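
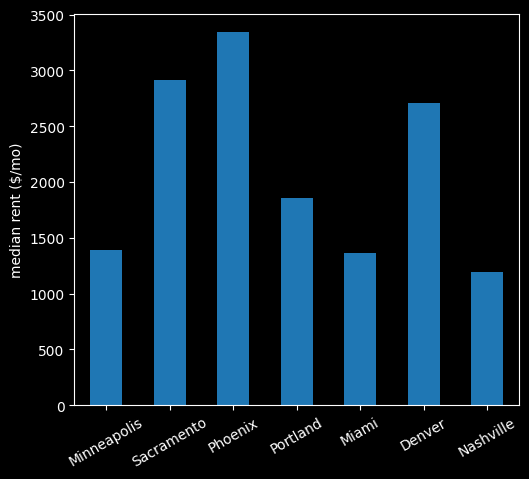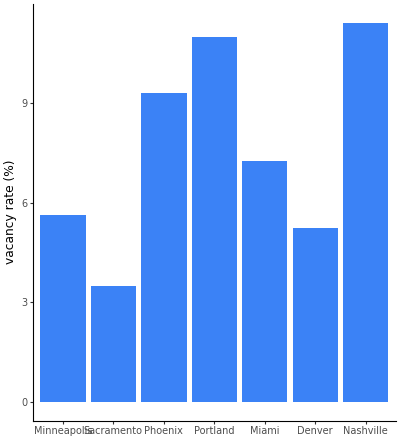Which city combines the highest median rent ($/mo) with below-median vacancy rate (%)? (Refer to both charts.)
Sacramento

Chart 2 median vacancy rate (%) ≈ 8; below-median cities: Minneapolis, Sacramento, Denver. Among those, Sacramento has the highest median rent ($/mo) (≈ 3000).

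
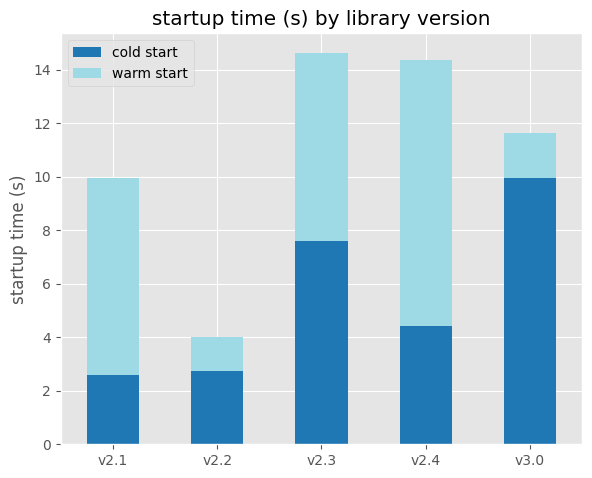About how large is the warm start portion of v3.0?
≈ 2

warm start top ≈ 12, bottom ≈ 10; segment ≈ 2.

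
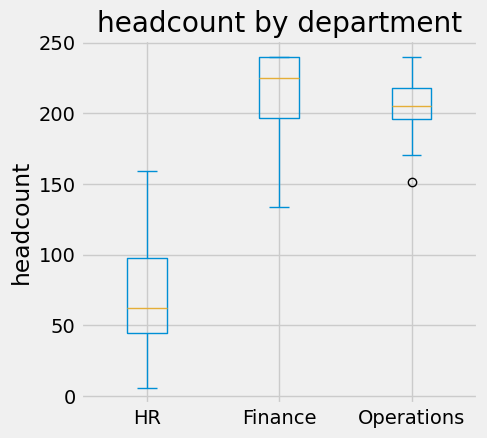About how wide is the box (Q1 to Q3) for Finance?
Q3 ≈ 240, Q1 ≈ 200; IQR ≈ 40.

≈ 40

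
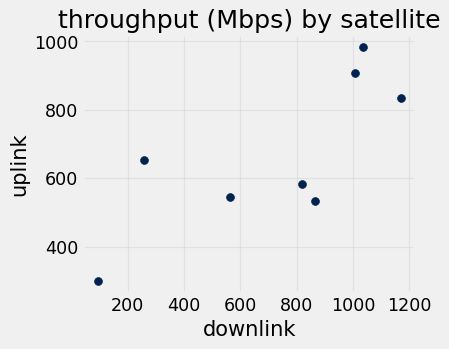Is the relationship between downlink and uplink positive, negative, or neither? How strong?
positive, strong

Points are positively correlated; strong (|r| ≈ 0.8).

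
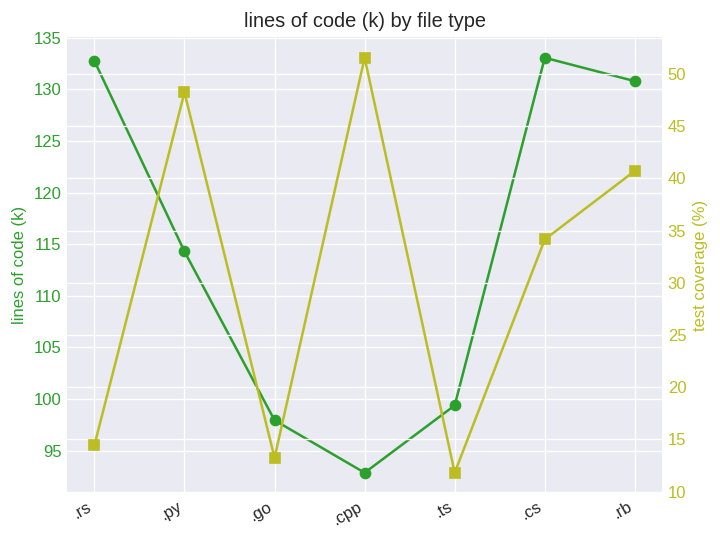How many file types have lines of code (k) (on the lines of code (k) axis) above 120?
3

Above 120: .rs, .cs, .rb.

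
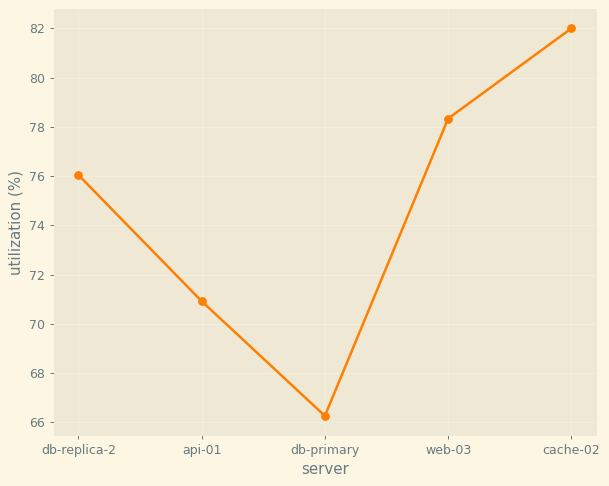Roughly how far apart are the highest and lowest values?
Max cache-02 ≈ 82, min db-primary ≈ 66; range ≈ 16.

≈ 16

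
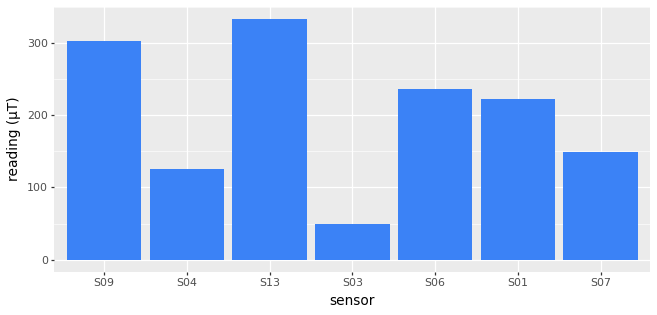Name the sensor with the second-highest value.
Top 3: S13 ≈ 350, S09 ≈ 300, S06 ≈ 250.

S09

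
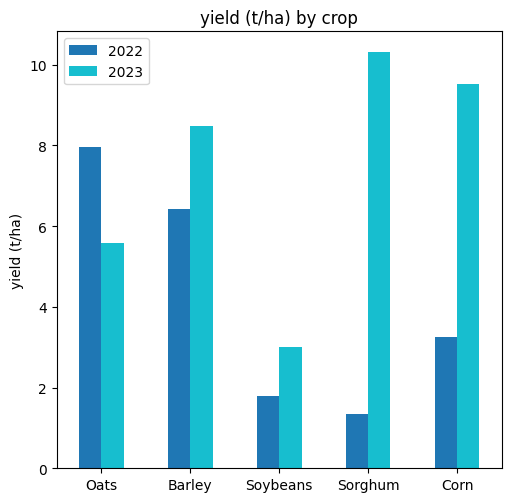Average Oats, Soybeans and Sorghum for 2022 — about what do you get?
≈ 4

(8 + 2 + 1) / 3 ≈ 4.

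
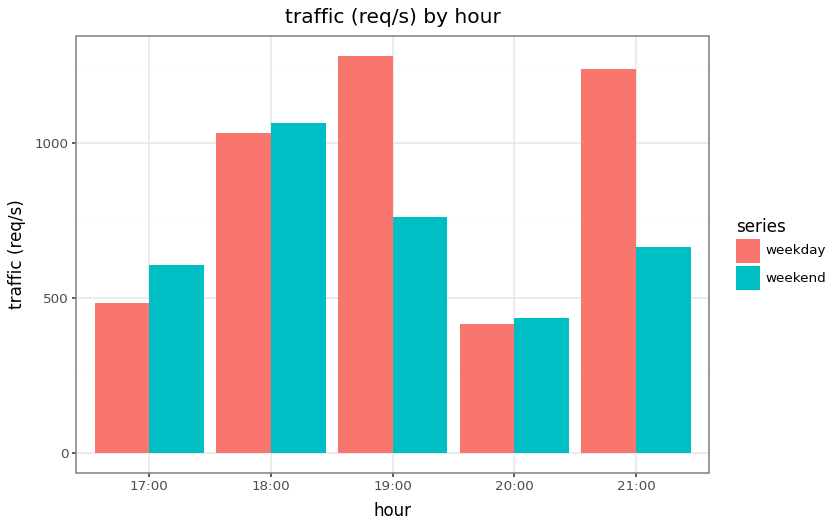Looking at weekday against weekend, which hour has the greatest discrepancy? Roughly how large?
21:00: weekday ≈ 1200, weekend ≈ 600 → gap ≈ 600. Next-largest (19:00) is only ≈ 400.

21:00, ≈ 600 req/s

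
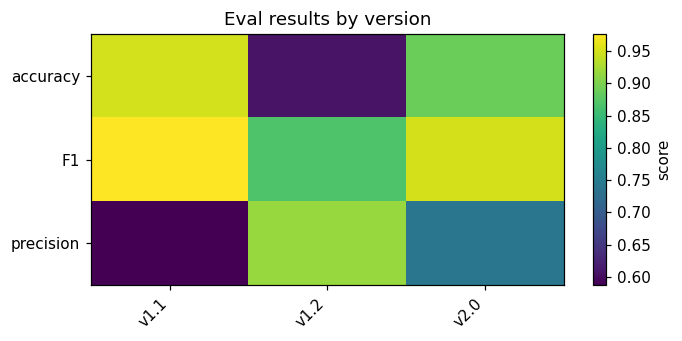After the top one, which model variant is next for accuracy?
Top 3 for accuracy: v1.1 ≈ 0.95, v2.0 ≈ 0.90, v1.2 ≈ 0.60.

v2.0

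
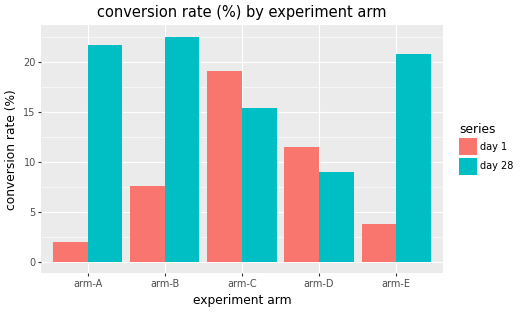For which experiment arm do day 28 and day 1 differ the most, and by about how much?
arm-A: day 28 ≈ 22, day 1 ≈ 2 → gap ≈ 20. Next-largest (arm-E) is only ≈ 16.

arm-A, ≈ 20 %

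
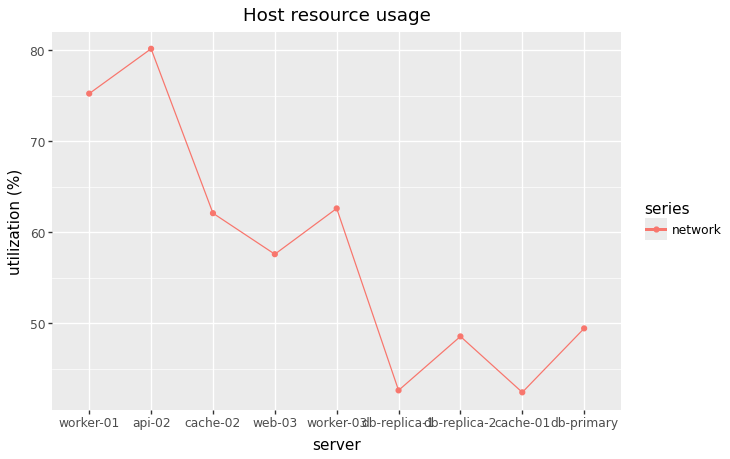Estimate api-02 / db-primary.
api-02 ≈ 80, db-primary ≈ 50; 80/50 ≈ 1.6.

≈ 1.6×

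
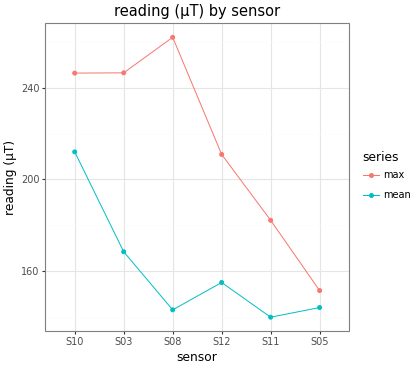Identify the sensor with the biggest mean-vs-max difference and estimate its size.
S08: mean ≈ 140, max ≈ 260 → gap ≈ 120. Next-largest (S03) is only ≈ 80.

S08, ≈ 120 µT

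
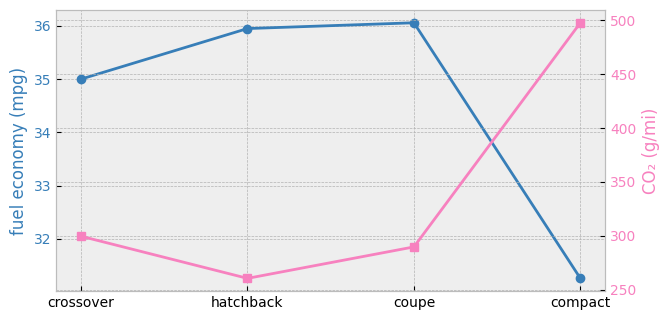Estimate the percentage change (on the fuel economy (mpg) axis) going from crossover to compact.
crossover ≈ 35.0, compact ≈ 31.5; (31.5 − 35.0) / 35.0 ≈ -10%.

≈ -10%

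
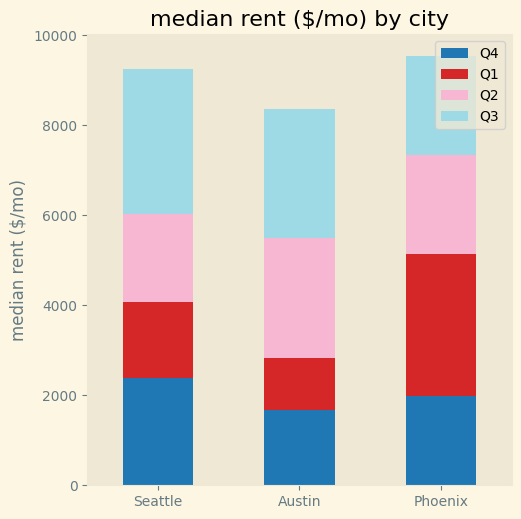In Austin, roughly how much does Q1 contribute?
≈ 1000

Q1 top ≈ 3000, bottom ≈ 2000; segment ≈ 1000.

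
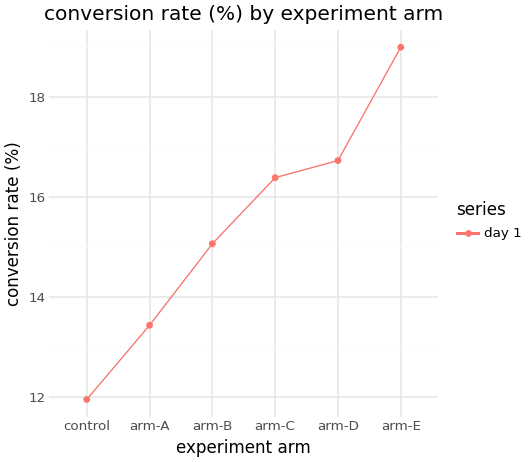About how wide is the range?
Max arm-E ≈ 19, min control ≈ 12; range ≈ 7.

≈ 7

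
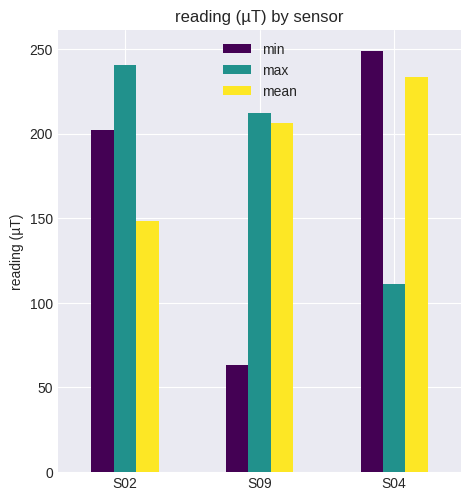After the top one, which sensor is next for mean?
Top 3 for mean: S04 ≈ 225, S09 ≈ 200, S02 ≈ 150.

S09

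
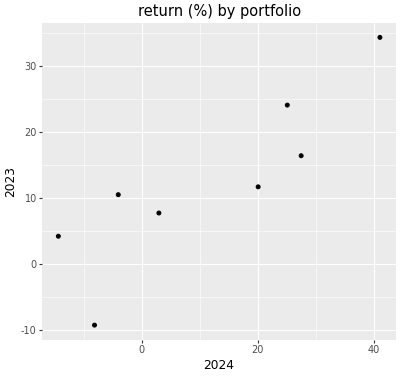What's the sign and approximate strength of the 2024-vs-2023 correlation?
positive, strong

Points are positively correlated; strong (|r| ≈ 0.9).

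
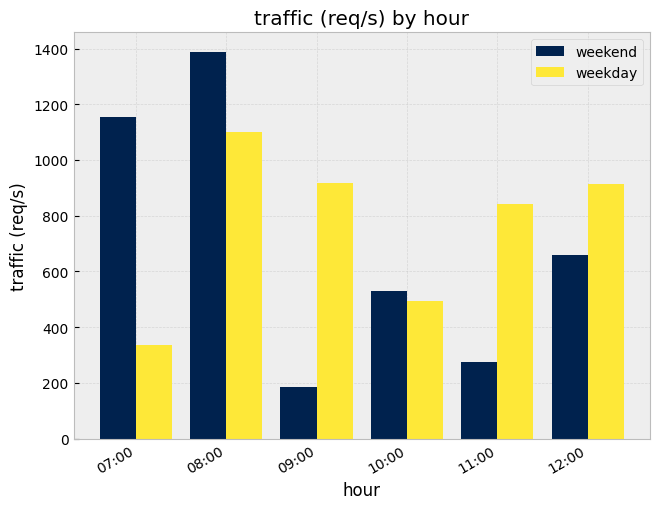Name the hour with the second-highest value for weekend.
07:00

Top 3 for weekend: 08:00 ≈ 1400, 07:00 ≈ 1200, 12:00 ≈ 600.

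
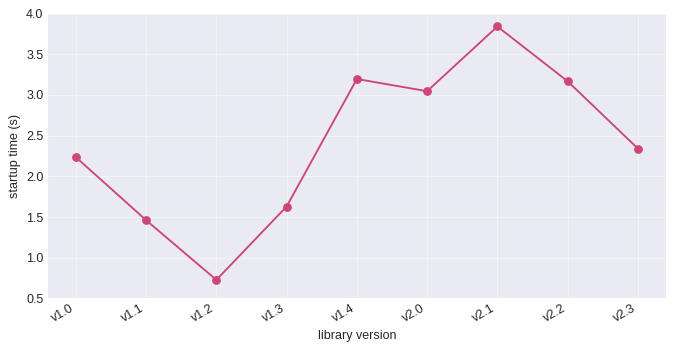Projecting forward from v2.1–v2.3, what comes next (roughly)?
≈ 1.75

Last three: 4.0, 3.0, 2.5 → slope ≈ -0.75/step → next ≈ 1.75.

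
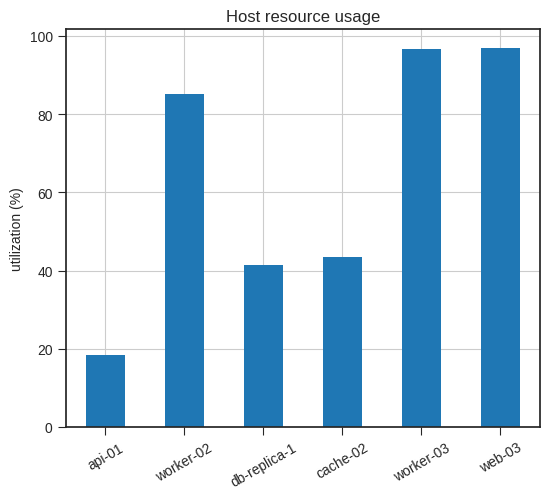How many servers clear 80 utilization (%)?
3

Above 80: worker-02, worker-03, web-03.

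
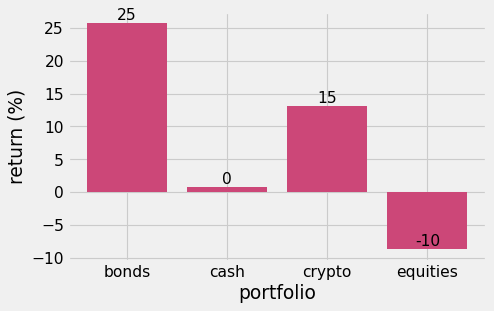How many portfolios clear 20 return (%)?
1

Above 20: bonds.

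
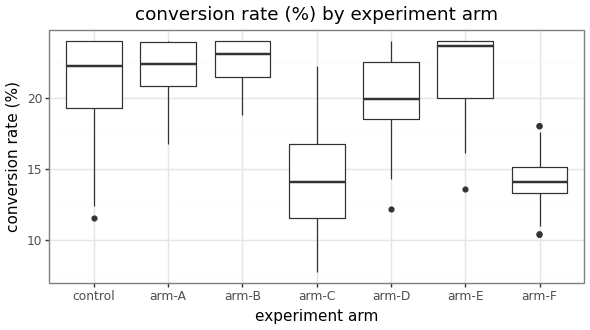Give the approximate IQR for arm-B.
Q3 ≈ 24, Q1 ≈ 21; IQR ≈ 3.

≈ 3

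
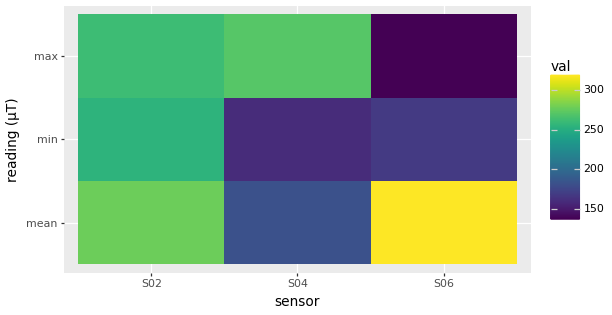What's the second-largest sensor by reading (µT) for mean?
Top 3 for mean: S06 ≈ 320, S02 ≈ 280, S04 ≈ 180.

S02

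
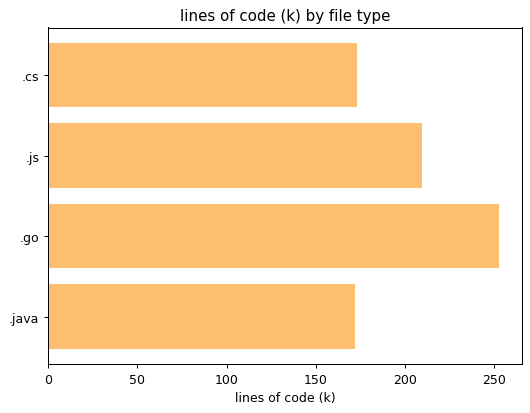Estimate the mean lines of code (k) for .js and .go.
≈ 225

(200 + 250) / 2 ≈ 225.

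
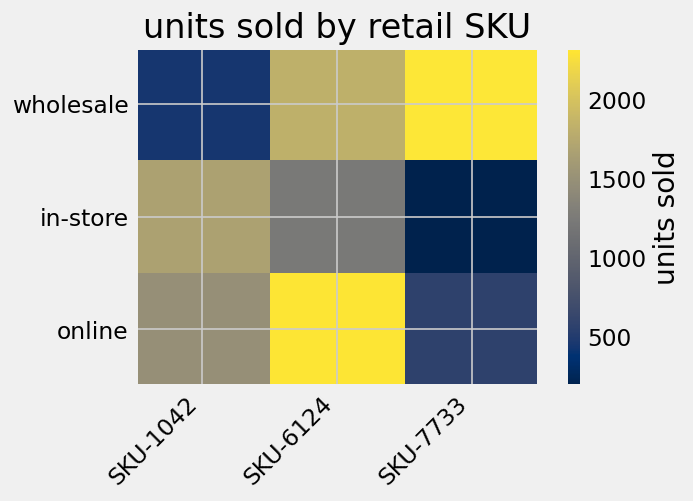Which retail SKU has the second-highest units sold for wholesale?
Top 3 for wholesale: SKU-7733 ≈ 2400, SKU-6124 ≈ 1800, SKU-1042 ≈ 400.

SKU-6124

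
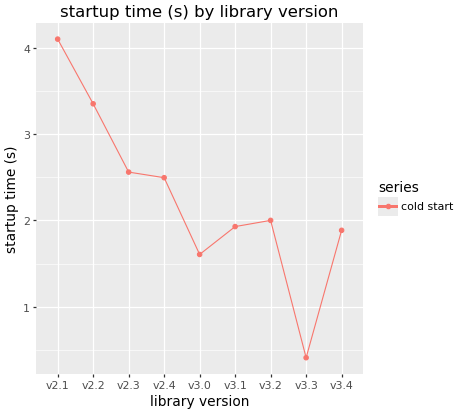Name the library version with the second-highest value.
Top 3: v2.1 ≈ 4.0, v2.2 ≈ 3.5, v2.3 ≈ 2.5.

v2.2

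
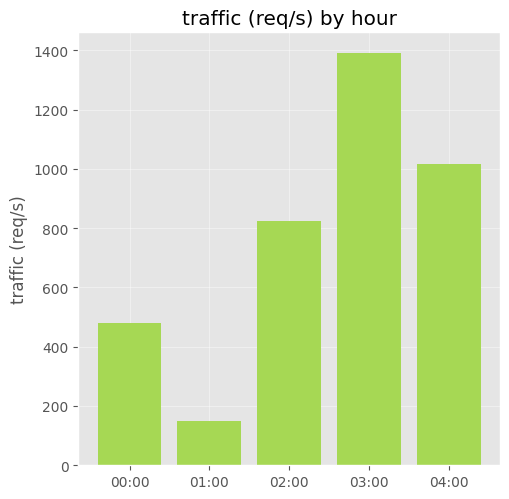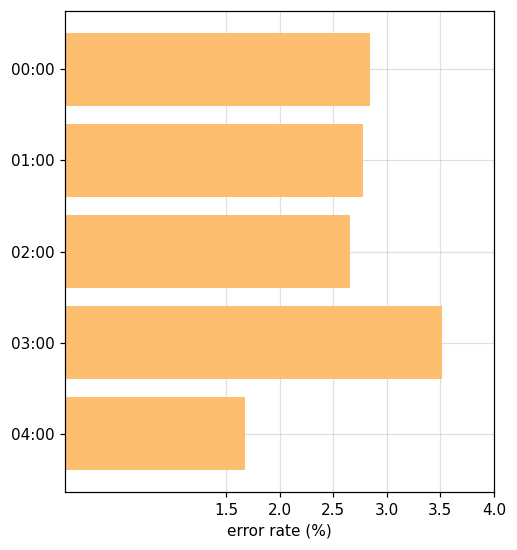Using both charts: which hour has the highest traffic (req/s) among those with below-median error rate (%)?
Chart 2 median error rate (%) ≈ 3; below-median hours: 02:00, 04:00. Among those, 04:00 has the highest traffic (req/s) (≈ 1000).

04:00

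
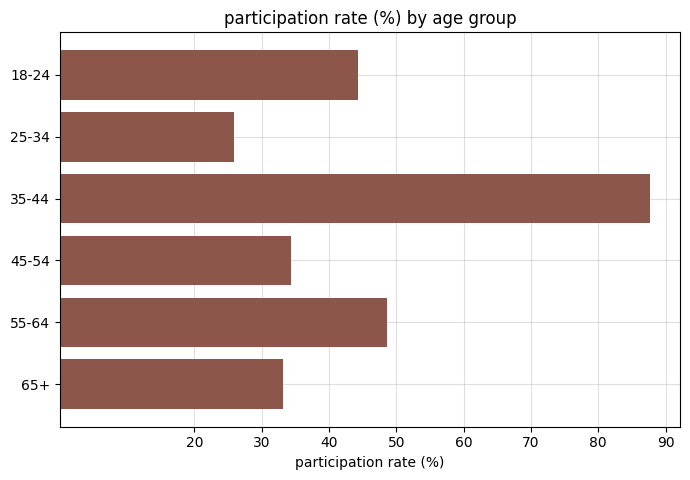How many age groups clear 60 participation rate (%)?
Above 60: 35-44.

1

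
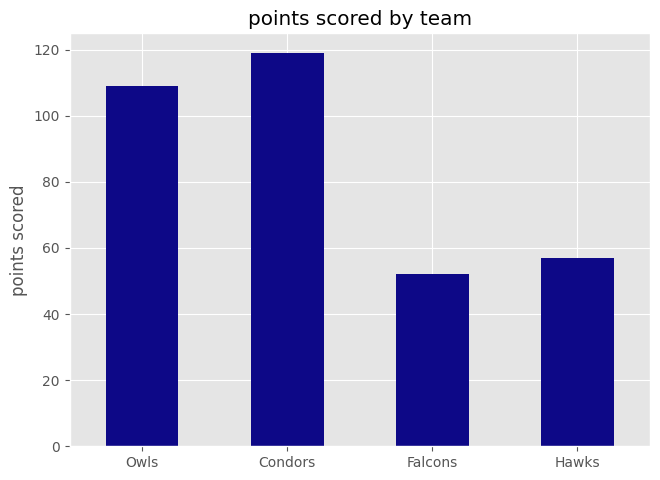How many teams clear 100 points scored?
Above 100: Owls, Condors.

2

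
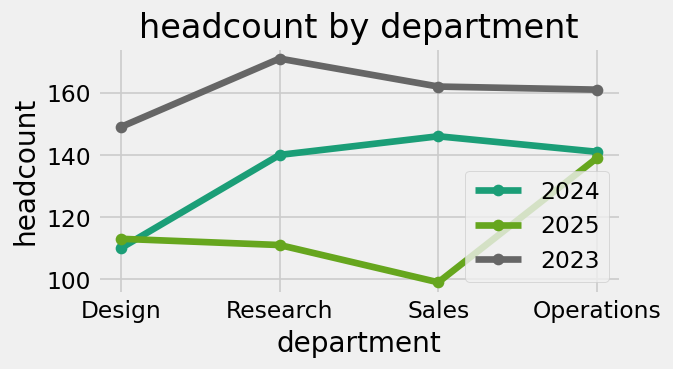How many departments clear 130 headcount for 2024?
3

Above 130: Research, Sales, Operations.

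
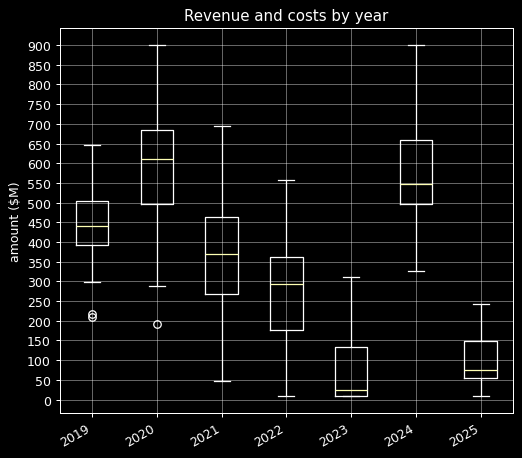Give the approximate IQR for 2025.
Q3 ≈ 150, Q1 ≈ 50; IQR ≈ 100.

≈ 100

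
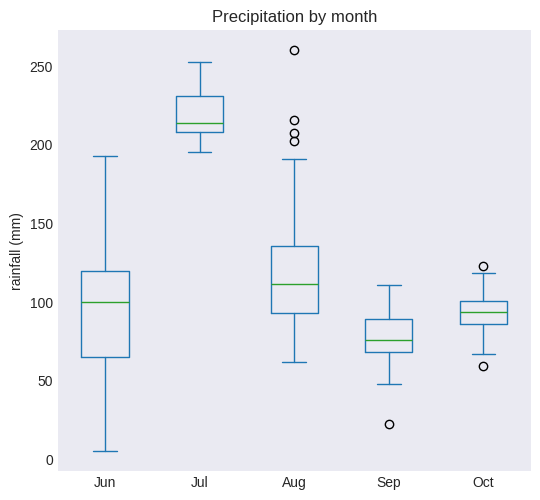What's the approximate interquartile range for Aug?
≈ 40

Q3 ≈ 140, Q1 ≈ 100; IQR ≈ 40.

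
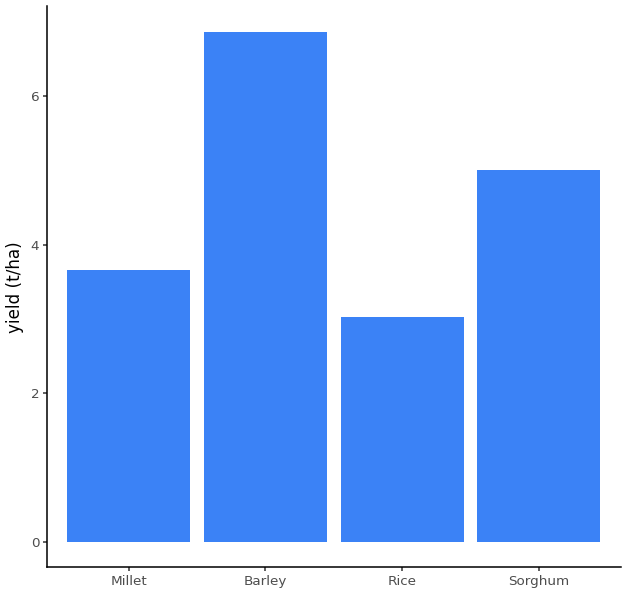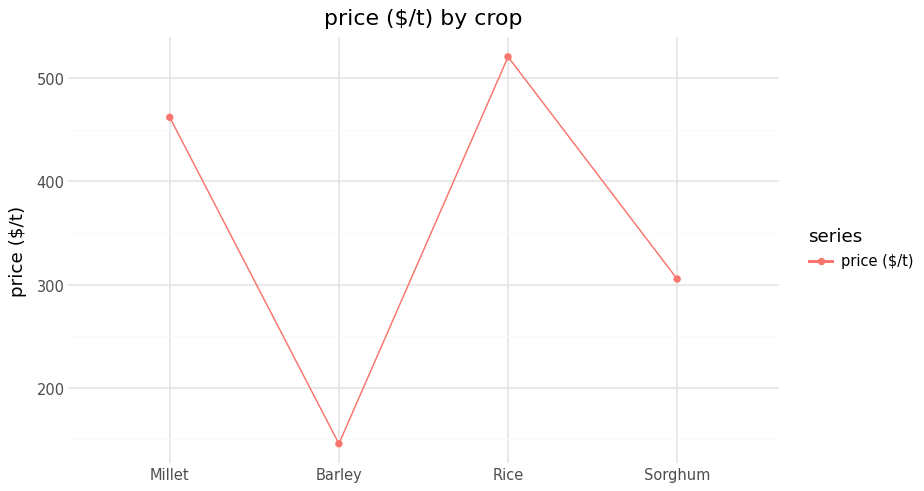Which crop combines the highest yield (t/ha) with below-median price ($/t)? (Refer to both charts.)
Barley

Chart 2 median price ($/t) ≈ 400; below-median crops: Barley, Sorghum. Among those, Barley has the highest yield (t/ha) (≈ 7).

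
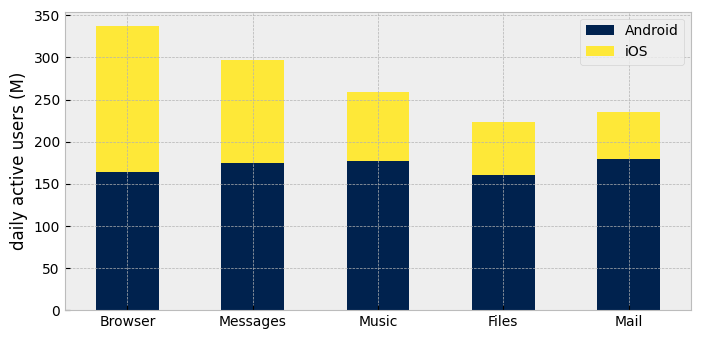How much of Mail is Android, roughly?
≈ 200

Android top ≈ 200, bottom ≈ 0; segment ≈ 200.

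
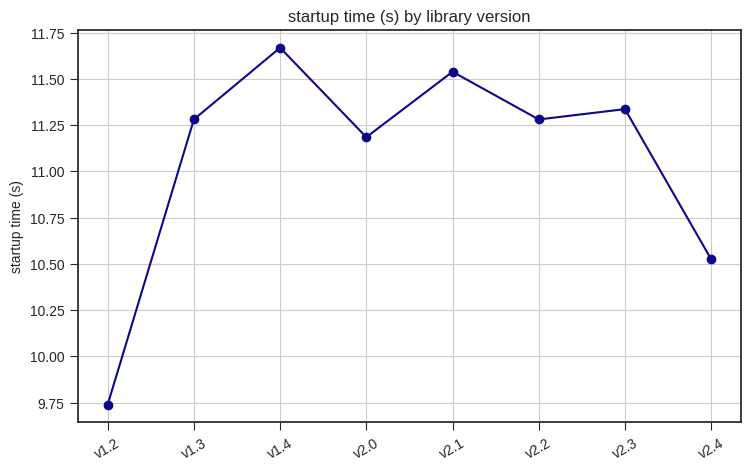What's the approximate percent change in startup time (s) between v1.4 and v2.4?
≈ -8.6%

v1.4 ≈ 11.6, v2.4 ≈ 10.6; (10.6 − 11.6) / 11.6 ≈ -8.6%.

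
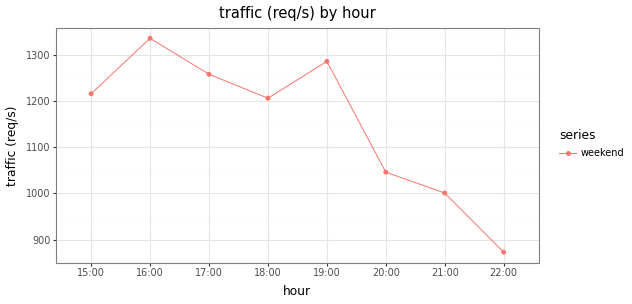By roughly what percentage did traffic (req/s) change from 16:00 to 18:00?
16:00 ≈ 1350, 18:00 ≈ 1200; (1200 − 1350) / 1350 ≈ -11.1%.

≈ -11.1%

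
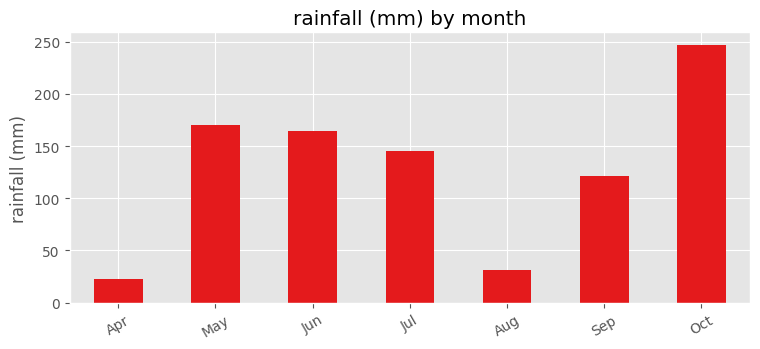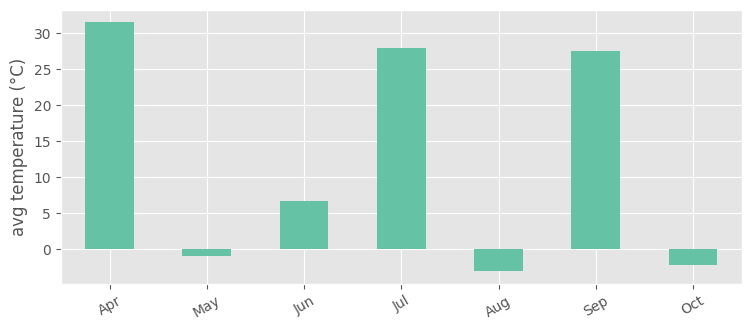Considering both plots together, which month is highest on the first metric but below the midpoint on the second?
Oct

Chart 2 median avg temperature (°C) ≈ 5; below-median months: May, Aug, Oct. Among those, Oct has the highest rainfall (mm) (≈ 250).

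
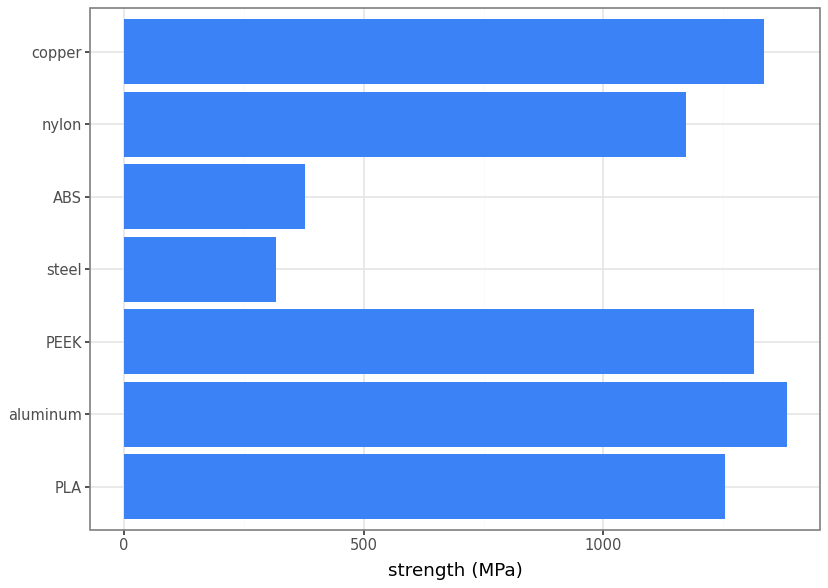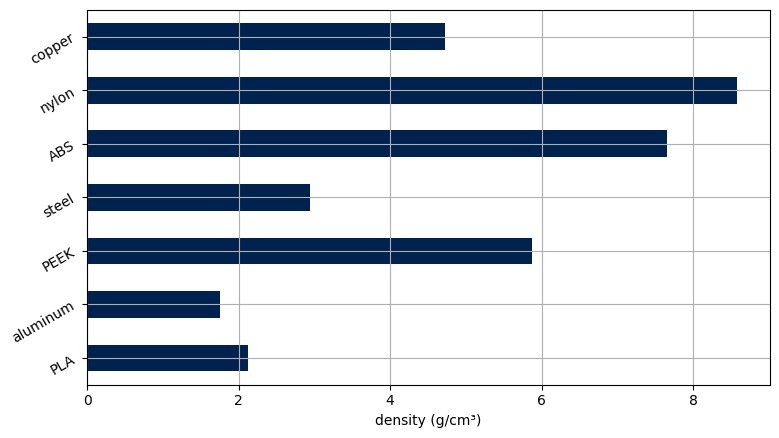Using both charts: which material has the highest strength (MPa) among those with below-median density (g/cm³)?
Chart 2 median density (g/cm³) ≈ 5; below-median materials: PLA, aluminum, steel. Among those, aluminum has the highest strength (MPa) (≈ 1400).

aluminum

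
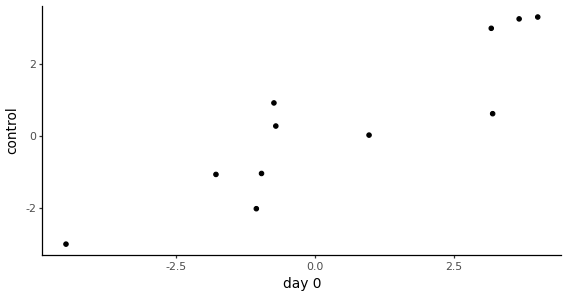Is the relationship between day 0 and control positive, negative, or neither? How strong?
Points are positively correlated; strong (|r| ≈ 0.9).

positive, strong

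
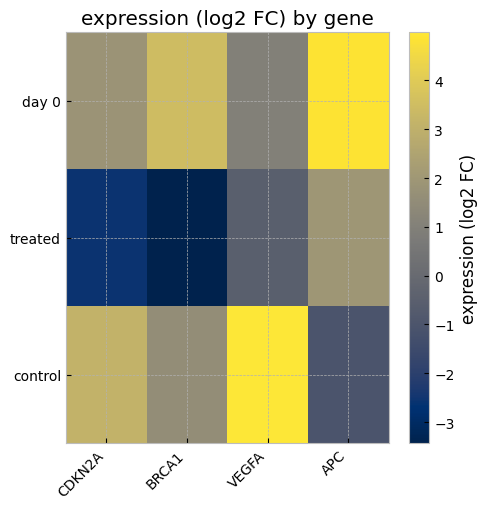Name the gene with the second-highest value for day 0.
BRCA1

Top 3 for day 0: APC ≈ 5, BRCA1 ≈ 3, CDKN2A ≈ 2.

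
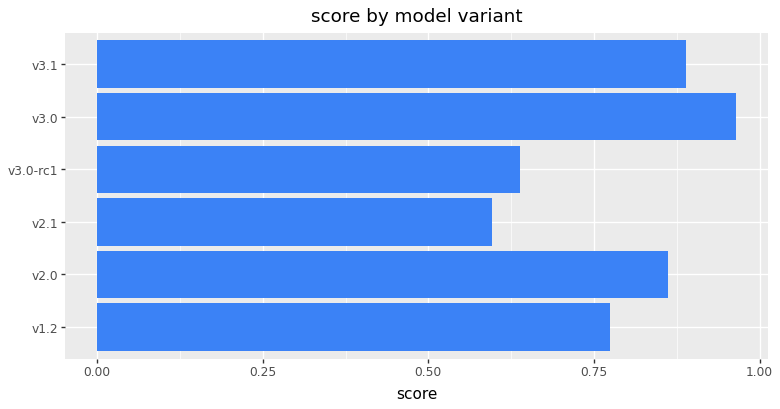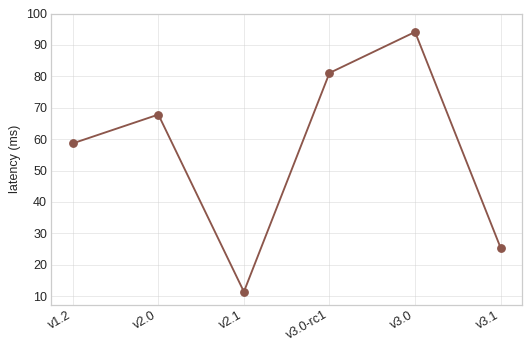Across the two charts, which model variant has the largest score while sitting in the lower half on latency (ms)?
Chart 2 median latency (ms) ≈ 60; below-median model variants: v1.2, v2.1, v3.1. Among those, v3.1 has the highest score (≈ 0.9).

v3.1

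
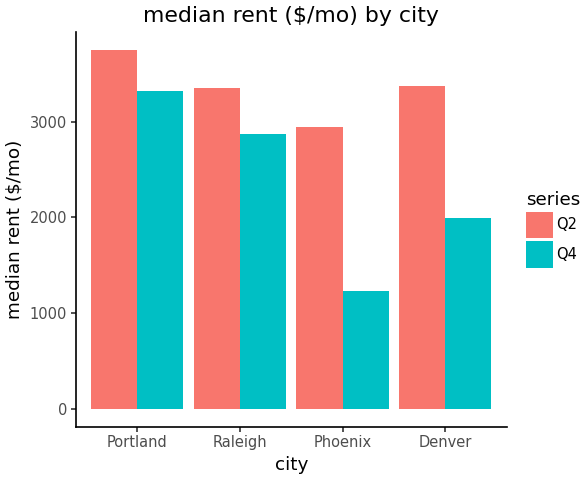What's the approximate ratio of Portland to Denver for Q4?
≈ 1.75×

Portland ≈ 3500, Denver ≈ 2000; 3500/2000 ≈ 1.75.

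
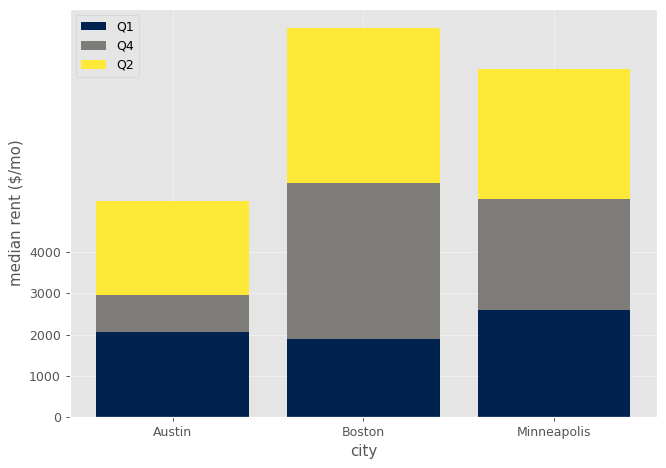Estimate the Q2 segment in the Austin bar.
Q2 top ≈ 5000, bottom ≈ 3000; segment ≈ 2000.

≈ 2000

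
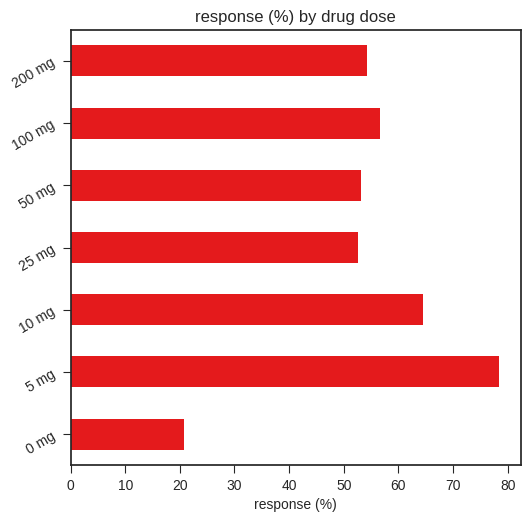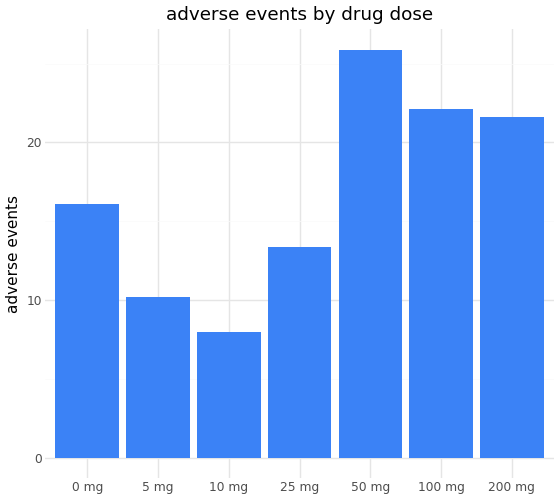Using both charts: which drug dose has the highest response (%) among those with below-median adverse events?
5 mg

Chart 2 median adverse events ≈ 15; below-median drug doses: 5 mg, 10 mg, 25 mg. Among those, 5 mg has the highest response (%) (≈ 80).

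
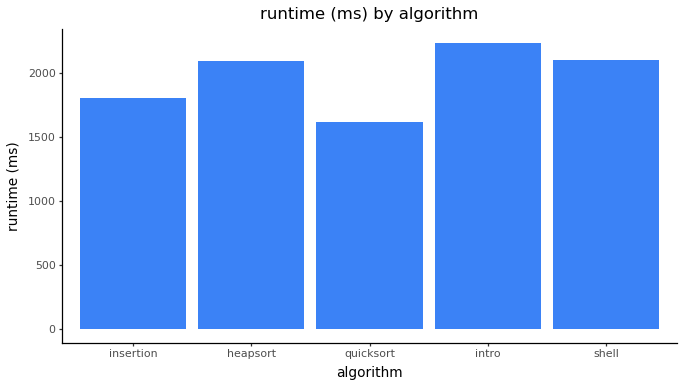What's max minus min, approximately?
Max intro ≈ 2200, min quicksort ≈ 1600; range ≈ 600.

≈ 600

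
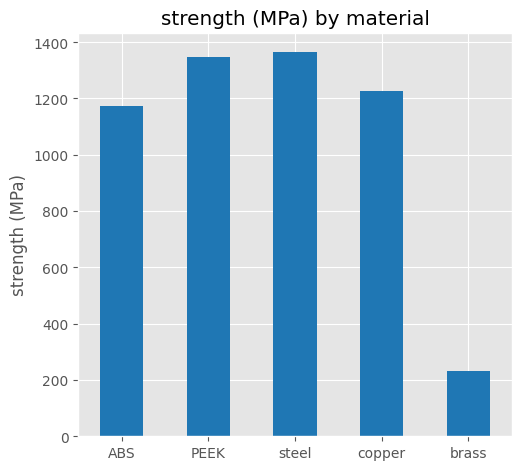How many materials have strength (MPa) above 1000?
Above 1000: ABS, PEEK, steel, copper.

4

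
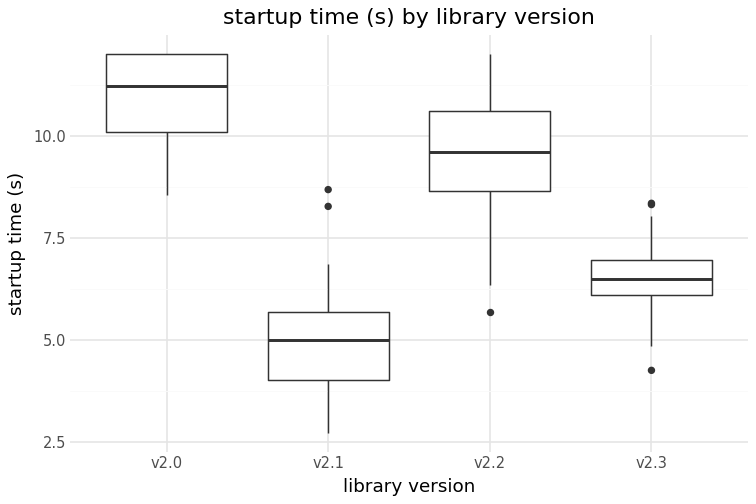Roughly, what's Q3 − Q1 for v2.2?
Q3 ≈ 11, Q1 ≈ 9; IQR ≈ 2.

≈ 2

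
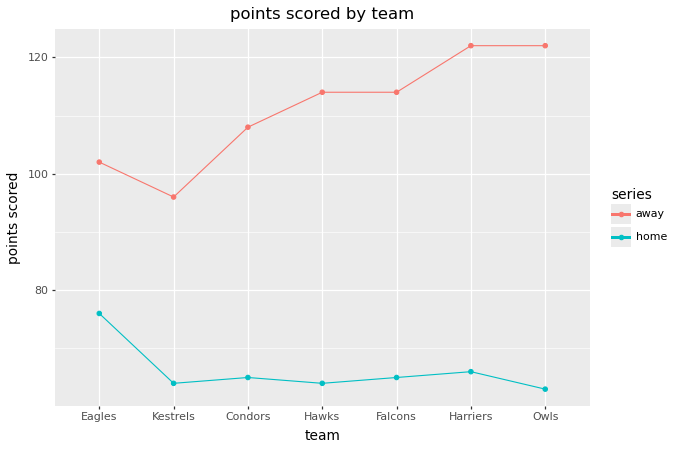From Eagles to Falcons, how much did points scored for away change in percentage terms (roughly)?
Eagles ≈ 100, Falcons ≈ 115; (115 − 100) / 100 ≈ +15%.

≈ +15%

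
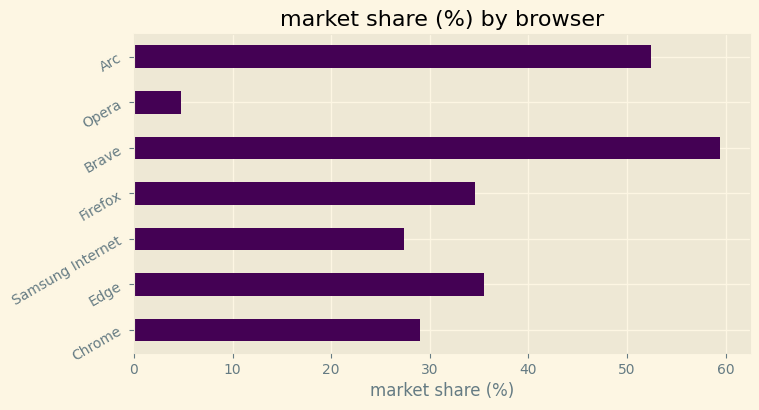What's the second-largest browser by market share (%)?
Top 3: Brave ≈ 60, Arc ≈ 50, Edge ≈ 35.

Arc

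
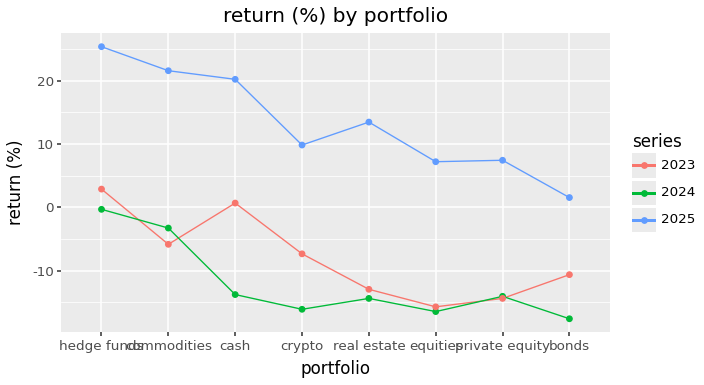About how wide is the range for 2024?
Max hedge funds ≈ 0, min bonds ≈ -20; range ≈ 20.

≈ 20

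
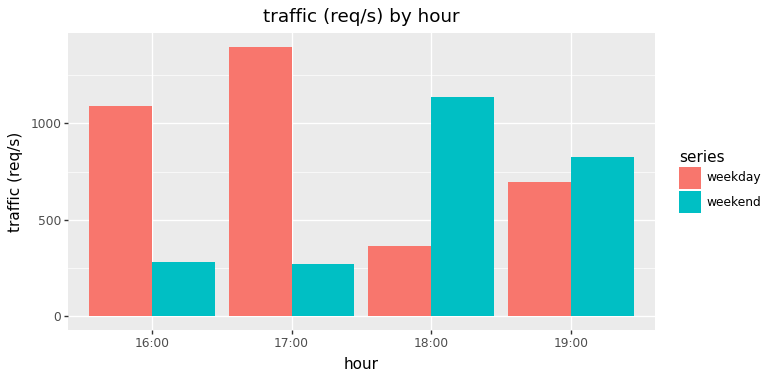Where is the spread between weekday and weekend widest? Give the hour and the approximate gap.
17:00, ≈ 1200 req/s

17:00: weekday ≈ 1400, weekend ≈ 200 → gap ≈ 1200. Next-largest (16:00) is only ≈ 800.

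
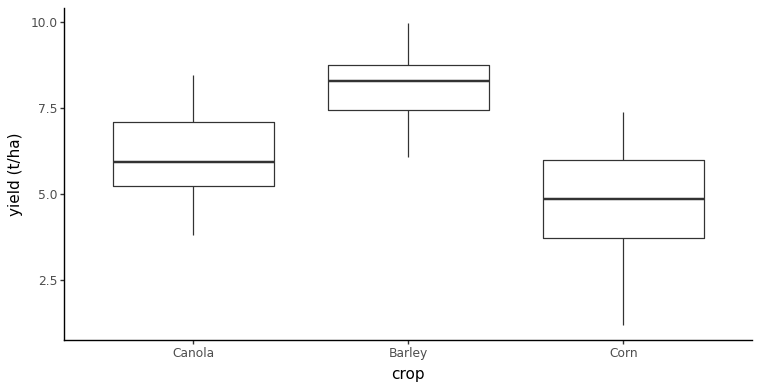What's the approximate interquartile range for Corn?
≈ 2.5

Q3 ≈ 6.0, Q1 ≈ 3.5; IQR ≈ 2.5.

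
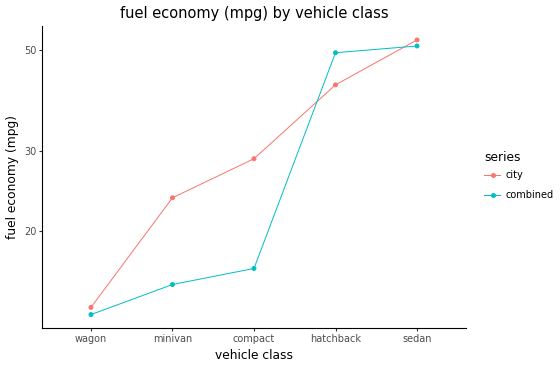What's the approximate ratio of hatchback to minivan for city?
≈ 1.6×

hatchback ≈ 40, minivan ≈ 25; 40/25 ≈ 1.6.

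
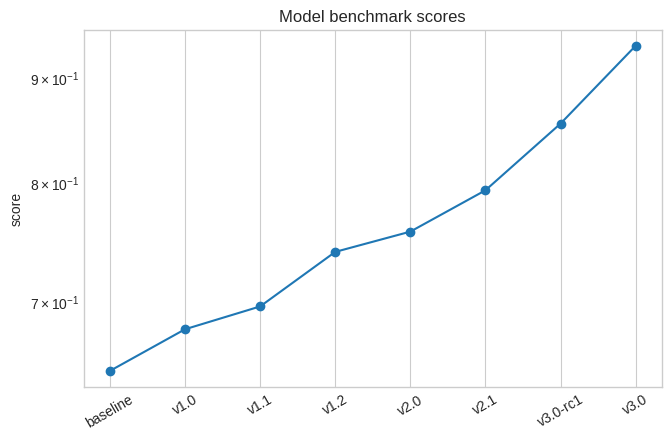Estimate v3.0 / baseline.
v3.0 ≈ 0.95, baseline ≈ 0.65; 0.95/0.65 ≈ 1.46.

≈ 1.46×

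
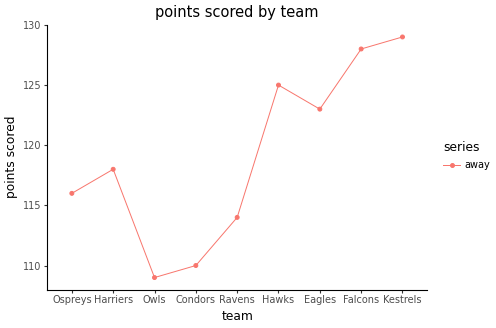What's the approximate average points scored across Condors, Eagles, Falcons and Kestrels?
≈ 122

(110 + 124 + 128 + 128) / 4 ≈ 122.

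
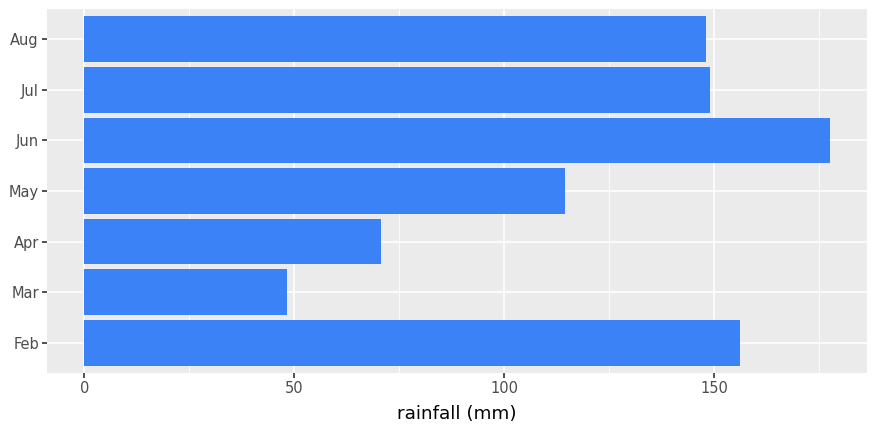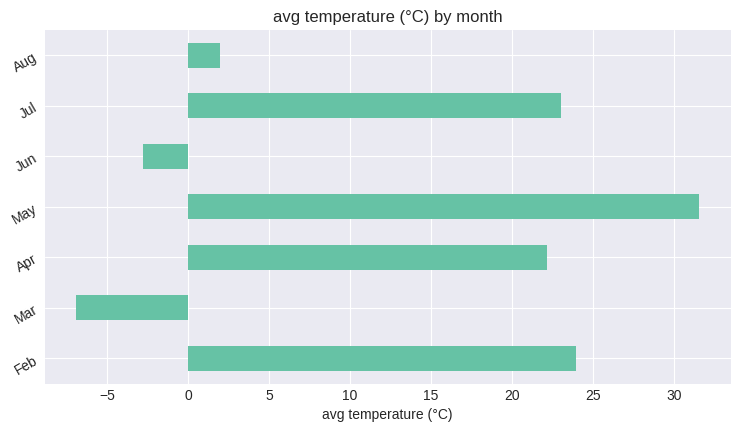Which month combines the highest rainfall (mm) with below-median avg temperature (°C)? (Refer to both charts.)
Chart 2 median avg temperature (°C) ≈ 20; below-median months: Mar, Jun, Aug. Among those, Jun has the highest rainfall (mm) (≈ 180).

Jun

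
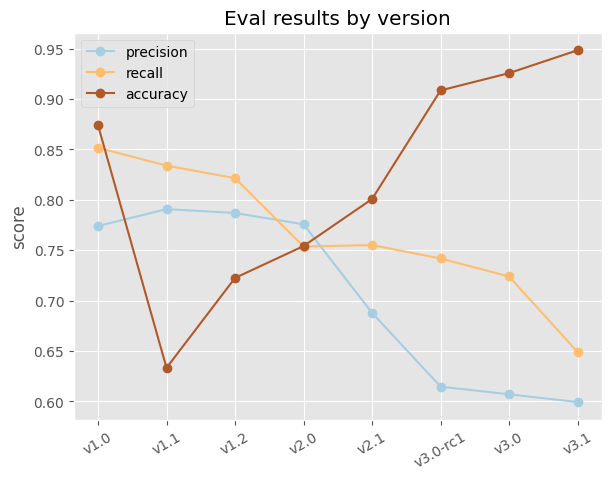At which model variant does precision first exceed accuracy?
v1.0: precision ≈ 0.75 vs accuracy ≈ 0.85 (not yet); v1.1: precision ≈ 0.80 vs accuracy ≈ 0.65 (first crossover).

v1.1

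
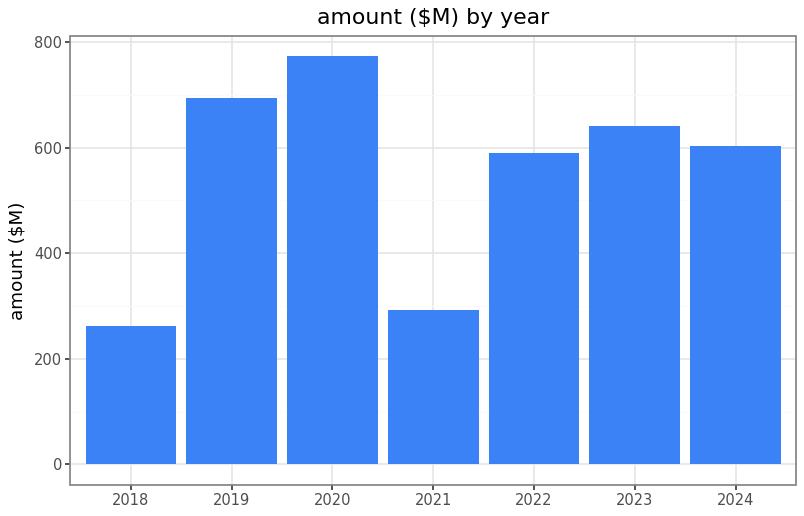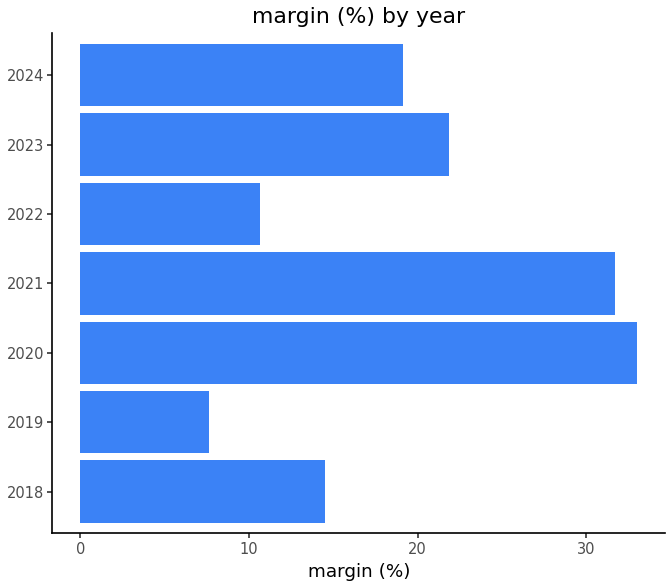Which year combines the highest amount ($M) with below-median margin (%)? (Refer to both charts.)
2019

Chart 2 median margin (%) ≈ 20; below-median years: 2018, 2019, 2022. Among those, 2019 has the highest amount ($M) (≈ 700).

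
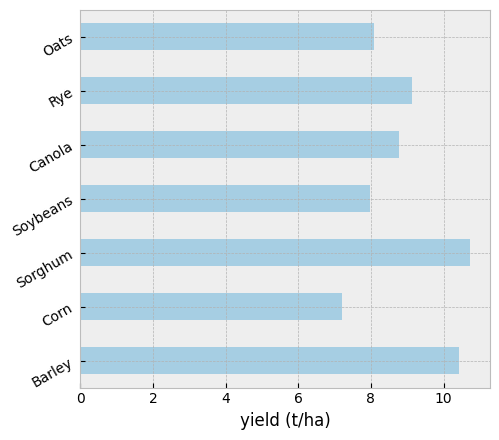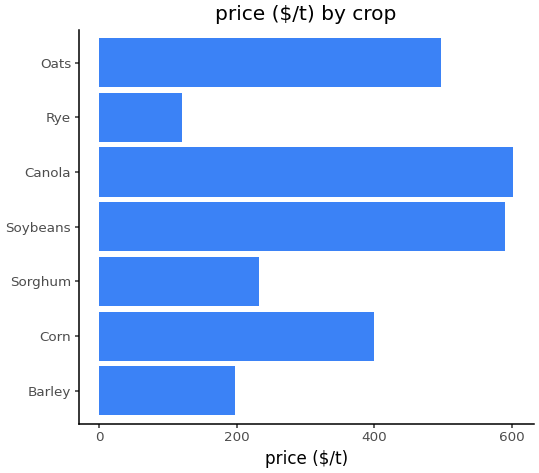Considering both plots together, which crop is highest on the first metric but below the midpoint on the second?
Sorghum

Chart 2 median price ($/t) ≈ 400; below-median crops: Barley, Sorghum, Rye. Among those, Sorghum has the highest yield (t/ha) (≈ 11).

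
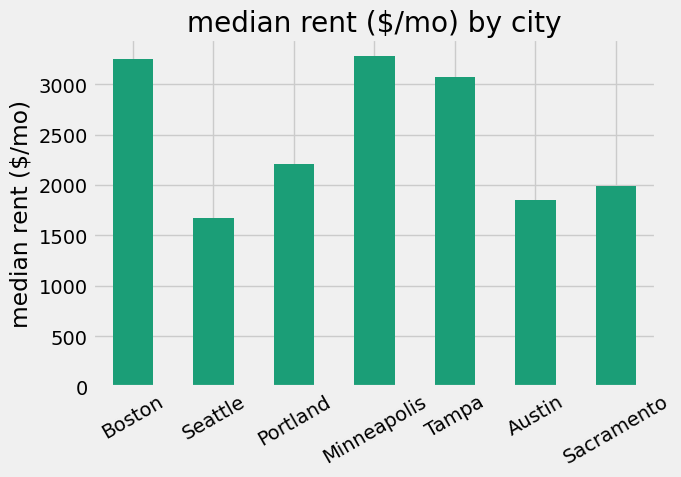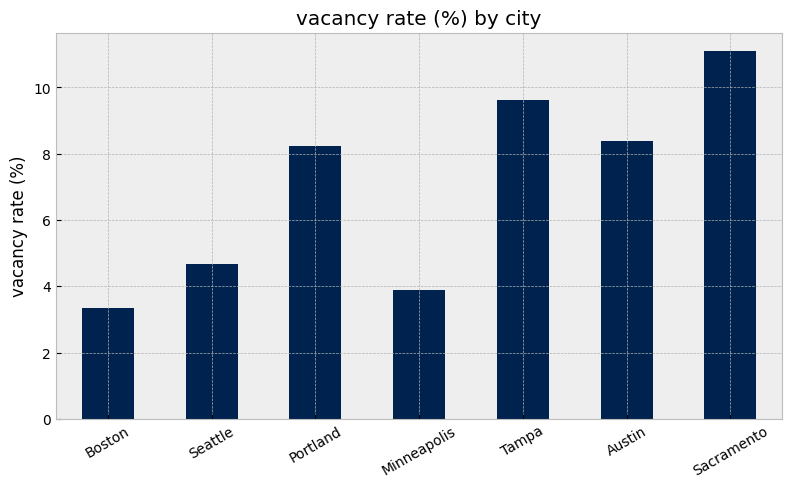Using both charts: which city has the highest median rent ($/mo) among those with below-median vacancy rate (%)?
Minneapolis

Chart 2 median vacancy rate (%) ≈ 8; below-median cities: Boston, Seattle, Minneapolis. Among those, Minneapolis has the highest median rent ($/mo) (≈ 3500).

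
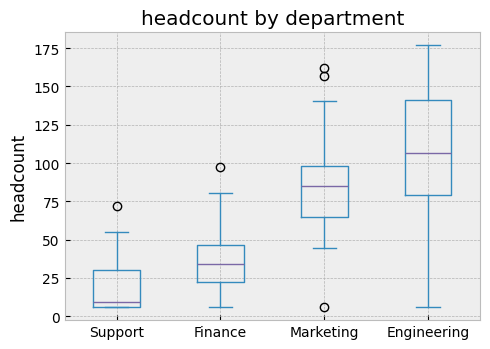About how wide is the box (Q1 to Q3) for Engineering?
Q3 ≈ 140, Q1 ≈ 80; IQR ≈ 60.

≈ 60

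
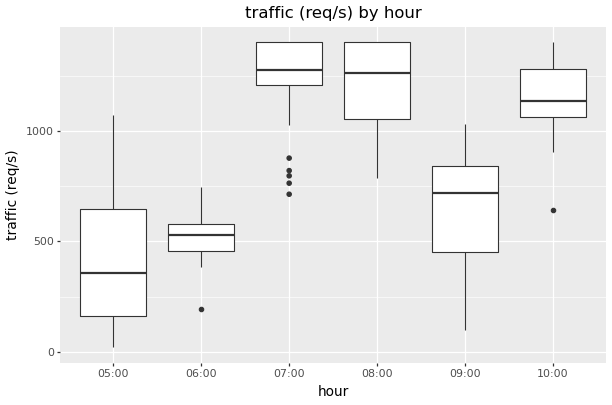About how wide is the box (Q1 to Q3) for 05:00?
Q3 ≈ 600, Q1 ≈ 200; IQR ≈ 400.

≈ 400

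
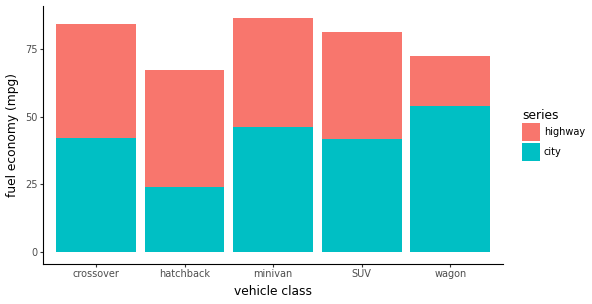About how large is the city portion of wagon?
city top ≈ 50, bottom ≈ 0; segment ≈ 50.

≈ 50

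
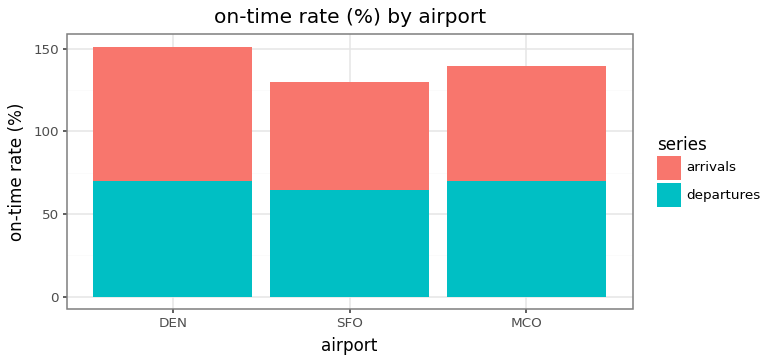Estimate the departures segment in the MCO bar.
departures top ≈ 80, bottom ≈ 0; segment ≈ 80.

≈ 80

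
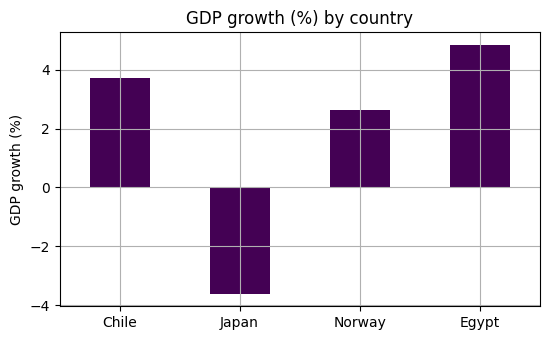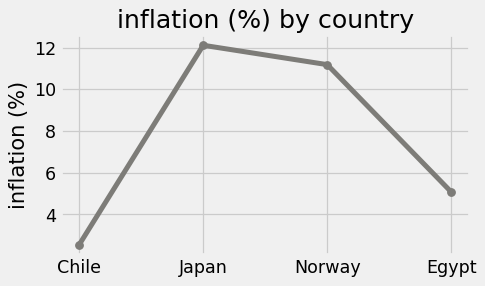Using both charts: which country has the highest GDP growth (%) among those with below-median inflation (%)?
Egypt

Chart 2 median inflation (%) ≈ 8; below-median countries: Chile, Egypt. Among those, Egypt has the highest GDP growth (%) (≈ 5).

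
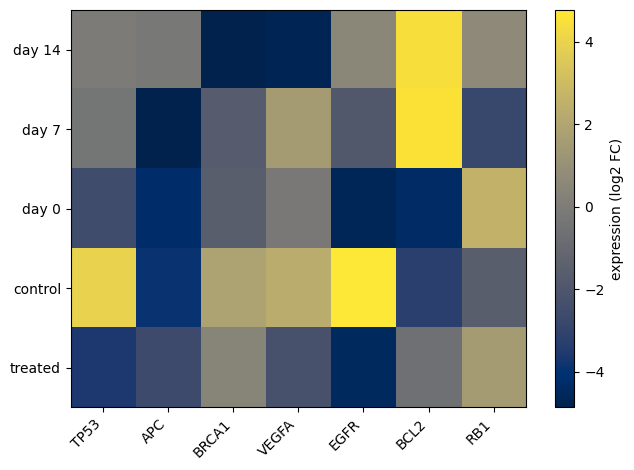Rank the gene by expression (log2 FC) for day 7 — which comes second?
Top 3 for day 7: BCL2 ≈ 5, VEGFA ≈ 2, TP53 ≈ 0.

VEGFA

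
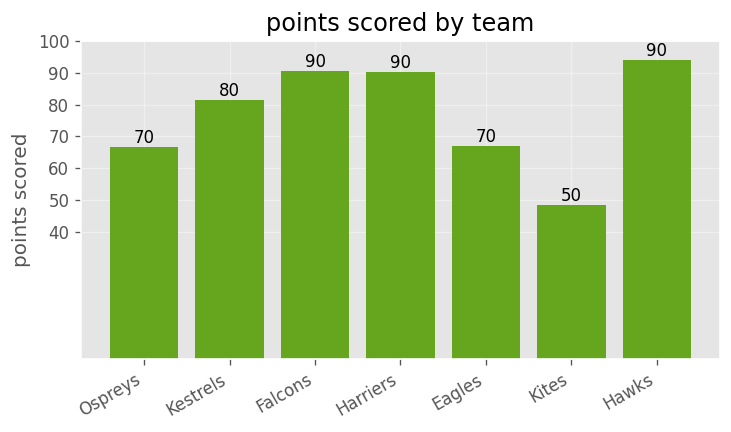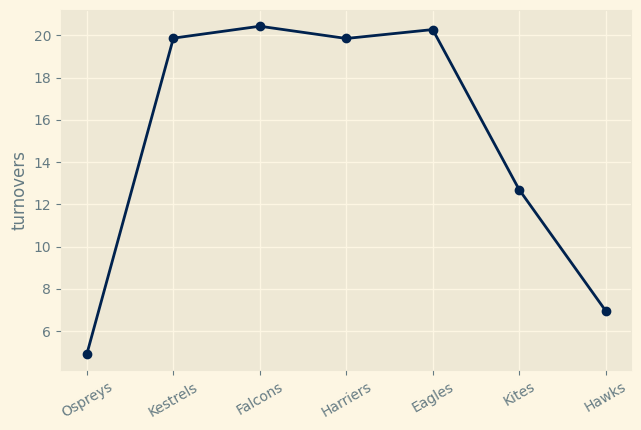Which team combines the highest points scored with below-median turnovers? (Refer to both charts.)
Hawks

Chart 2 median turnovers ≈ 20; below-median teams: Ospreys, Kites, Hawks. Among those, Hawks has the highest points scored (≈ 90).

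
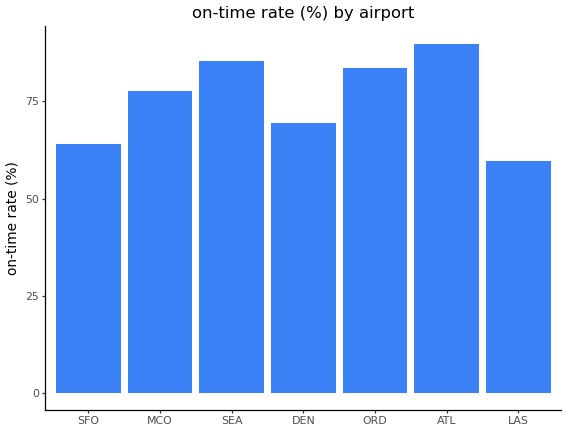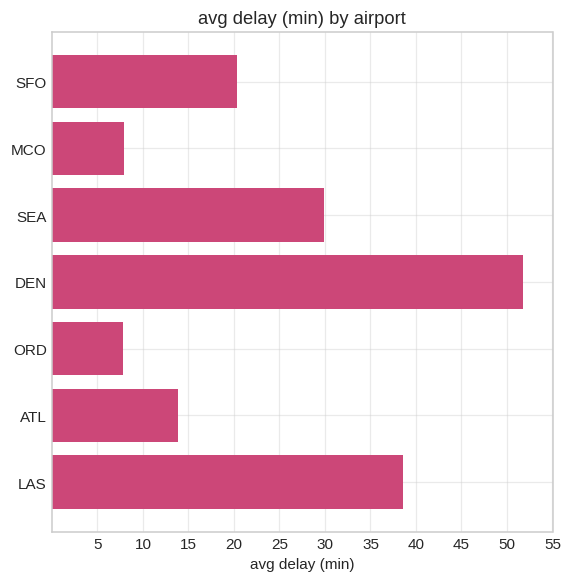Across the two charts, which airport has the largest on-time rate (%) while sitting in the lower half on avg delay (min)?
Chart 2 median avg delay (min) ≈ 20; below-median airports: MCO, ORD, ATL. Among those, ATL has the highest on-time rate (%) (≈ 90).

ATL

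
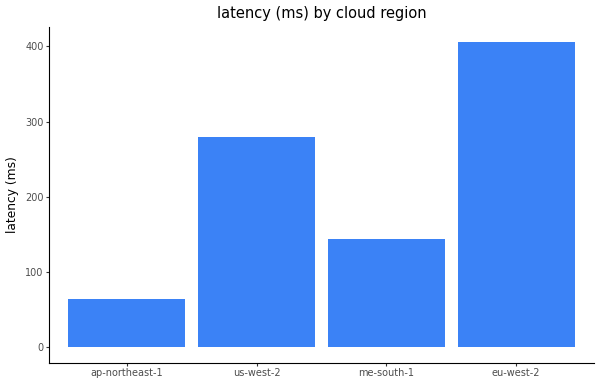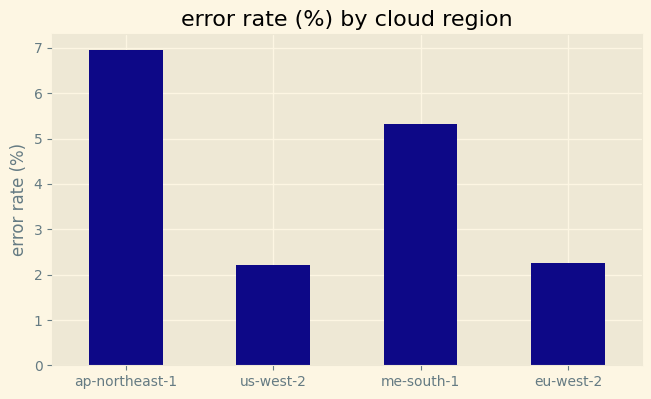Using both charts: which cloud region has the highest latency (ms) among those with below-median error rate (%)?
eu-west-2

Chart 2 median error rate (%) ≈ 4; below-median cloud regions: us-west-2, eu-west-2. Among those, eu-west-2 has the highest latency (ms) (≈ 400).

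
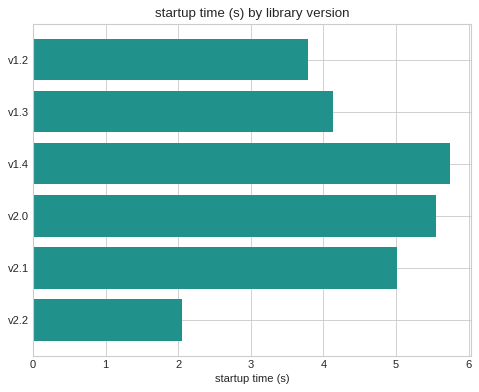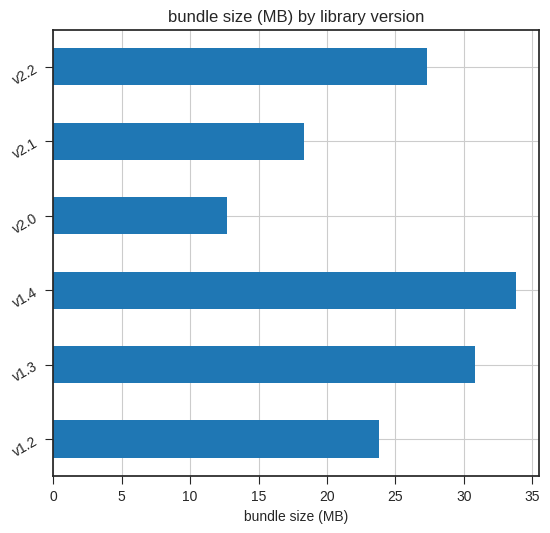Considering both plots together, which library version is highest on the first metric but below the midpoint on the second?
v2.0

Chart 2 median bundle size (MB) ≈ 25; below-median library versions: v1.2, v2.0, v2.1. Among those, v2.0 has the highest startup time (s) (≈ 6).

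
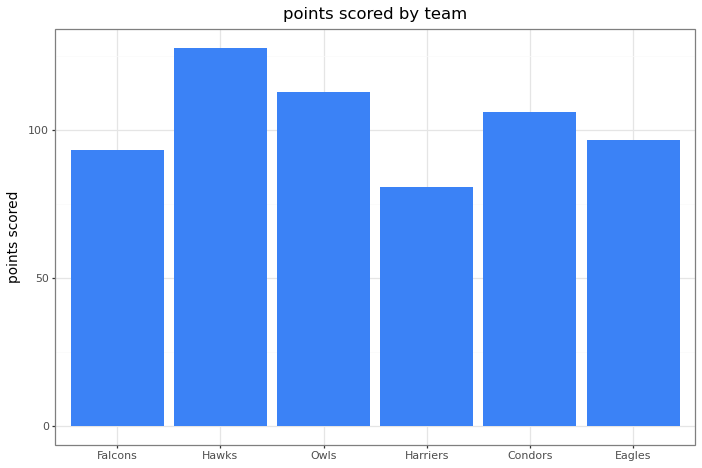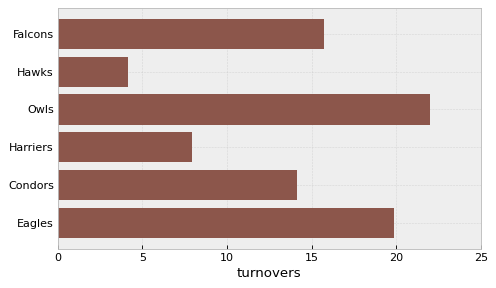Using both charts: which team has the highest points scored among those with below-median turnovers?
Chart 2 median turnovers ≈ 15; below-median teams: Hawks, Harriers, Condors. Among those, Hawks has the highest points scored (≈ 120).

Hawks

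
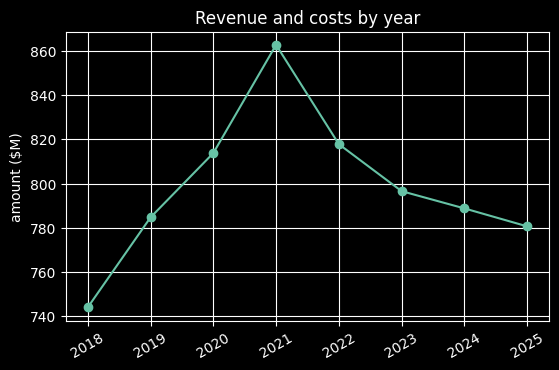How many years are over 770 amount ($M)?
Above 770: 2019, 2020, 2021, 2022, 2023, 2024, 2025.

7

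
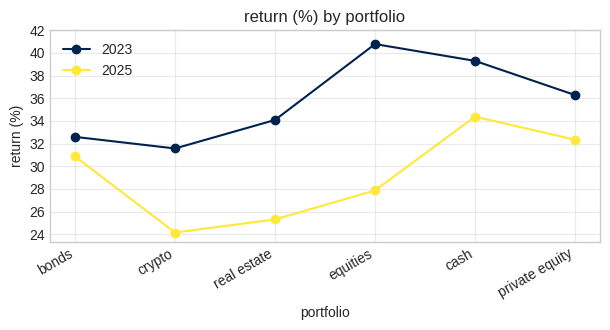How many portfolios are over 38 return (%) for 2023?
2

Above 38: equities, cash.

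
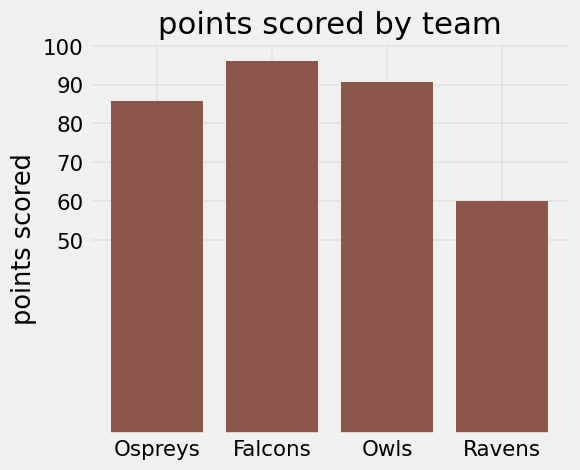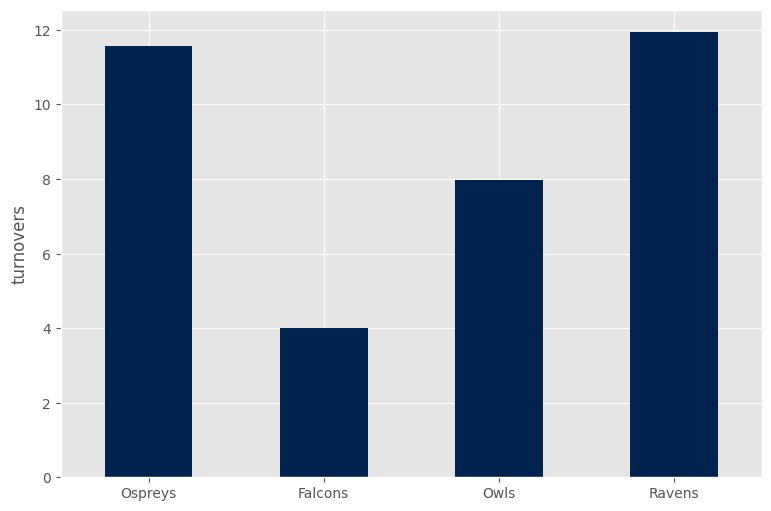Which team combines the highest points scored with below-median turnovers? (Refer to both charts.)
Chart 2 median turnovers ≈ 10; below-median teams: Falcons, Owls. Among those, Falcons has the highest points scored (≈ 100).

Falcons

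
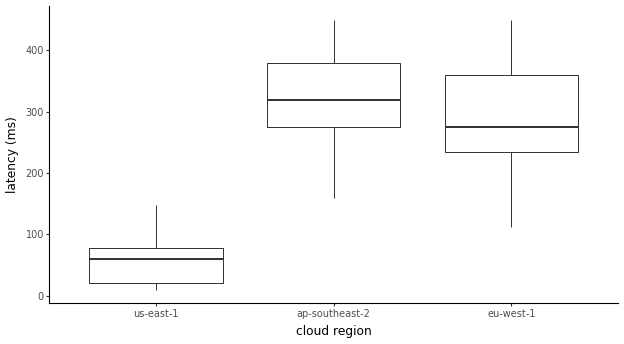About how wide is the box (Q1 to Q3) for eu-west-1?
Q3 ≈ 350, Q1 ≈ 225; IQR ≈ 125.

≈ 125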